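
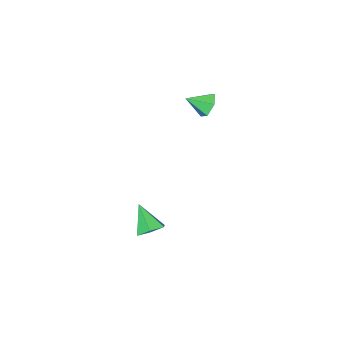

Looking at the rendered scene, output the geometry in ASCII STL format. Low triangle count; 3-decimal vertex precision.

solid 
facet normal -0.681 0.560 -0.472
outer loop
vertex -3.584 1.493 2.473
vertex -3.975 1.554 3.11
vertex -3.446 2.059 2.945
endloop
endfacet
facet normal 0.948 0.032 -0.316
outer loop
vertex -3.584 1.493 2.473
vertex -3.446 2.059 2.945
vertex -3.165 0.886 3.67
endloop
endfacet
facet normal -0.682 0.560 -0.470
outer loop
vertex -3.446 2.059 2.945
vertex -3.975 1.554 3.11
vertex -3.837 2.119 3.583
endloop
endfacet
facet normal 0.778 0.455 0.434
outer loop
vertex -3.446 2.059 2.945
vertex -3.837 2.119 3.583
vertex -3.165 0.886 3.67
endloop
endfacet
facet normal -0.681 0.561 -0.471
outer loop
vertex -3.837 2.119 3.583
vertex -3.975 1.554 3.11
vertex -4.366 1.614 3.747
endloop
endfacet
facet normal 0.156 0.154 0.976
outer loop
vertex -3.837 2.119 3.583
vertex -4.366 1.614 3.747
vertex -3.165 0.886 3.67
endloop
endfacet
facet normal -0.681 0.561 -0.471
outer loop
vertex -4.366 1.614 3.747
vertex -3.975 1.554 3.11
vertex -4.505 1.048 3.274
endloop
endfacet
facet normal -0.296 -0.569 0.768
outer loop
vertex -4.366 1.614 3.747
vertex -4.505 1.048 3.274
vertex -3.165 0.886 3.67
endloop
endfacet
facet normal -0.681 0.561 -0.471
outer loop
vertex -4.505 1.048 3.274
vertex -3.975 1.554 3.11
vertex -4.114 0.988 2.637
endloop
endfacet
facet normal -0.125 -0.992 0.017
outer loop
vertex -4.505 1.048 3.274
vertex -4.114 0.988 2.637
vertex -3.165 0.886 3.67
endloop
endfacet
facet normal -0.680 0.561 -0.471
outer loop
vertex -4.114 0.988 2.637
vertex -3.975 1.554 3.11
vertex -3.584 1.493 2.473
endloop
endfacet
facet normal 0.497 -0.692 -0.525
outer loop
vertex -4.114 0.988 2.637
vertex -3.584 1.493 2.473
vertex -3.165 0.886 3.67
endloop
endfacet
facet normal 0.125 0.655 -0.746
outer loop
vertex 0.47 2.276 -3.218
vertex 0.019 1.837 -3.679
vertex -0.3 2.398 -3.24
endloop
endfacet
facet normal 0.041 0.423 0.905
outer loop
vertex 0.47 2.276 -3.218
vertex -0.3 2.398 -3.24
vertex -0.179 0.803 -2.501
endloop
endfacet
facet normal 0.125 0.655 -0.746
outer loop
vertex -0.3 2.398 -3.24
vertex 0.019 1.837 -3.679
vertex -0.751 1.959 -3.701
endloop
endfacet
facet normal -0.791 0.207 0.576
outer loop
vertex -0.3 2.398 -3.24
vertex -0.751 1.959 -3.701
vertex -0.179 0.803 -2.501
endloop
endfacet
facet normal 0.125 0.655 -0.746
outer loop
vertex -0.751 1.959 -3.701
vertex 0.019 1.837 -3.679
vertex -0.432 1.398 -4.14
endloop
endfacet
facet normal -0.880 -0.473 -0.036
outer loop
vertex -0.751 1.959 -3.701
vertex -0.432 1.398 -4.14
vertex -0.179 0.803 -2.501
endloop
endfacet
facet normal 0.125 0.655 -0.746
outer loop
vertex -0.432 1.398 -4.14
vertex 0.019 1.837 -3.679
vertex 0.338 1.276 -4.118
endloop
endfacet
facet normal -0.139 -0.938 -0.319
outer loop
vertex -0.432 1.398 -4.14
vertex 0.338 1.276 -4.118
vertex -0.179 0.803 -2.501
endloop
endfacet
facet normal 0.125 0.655 -0.746
outer loop
vertex 0.338 1.276 -4.118
vertex 0.019 1.837 -3.679
vertex 0.789 1.715 -3.657
endloop
endfacet
facet normal 0.692 -0.722 0.010
outer loop
vertex 0.338 1.276 -4.118
vertex 0.789 1.715 -3.657
vertex -0.179 0.803 -2.501
endloop
endfacet
facet normal 0.125 0.655 -0.746
outer loop
vertex 0.789 1.715 -3.657
vertex 0.019 1.837 -3.679
vertex 0.47 2.276 -3.218
endloop
endfacet
facet normal 0.782 -0.042 0.622
outer loop
vertex 0.789 1.715 -3.657
vertex 0.47 2.276 -3.218
vertex -0.179 0.803 -2.501
endloop
endfacet

endsolid


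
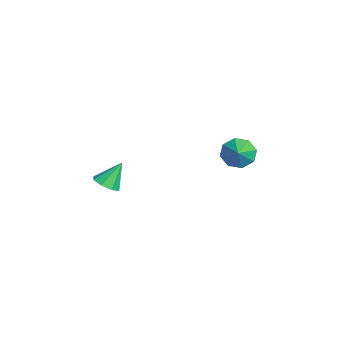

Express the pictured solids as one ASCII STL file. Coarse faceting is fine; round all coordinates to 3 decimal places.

solid 
facet normal 0.195 -0.539 -0.820
outer loop
vertex -0.603 -4.395 0.955
vertex -1.278 -4.067 0.579
vertex -0.467 -3.856 0.633
endloop
endfacet
facet normal 0.785 0.159 0.598
outer loop
vertex -0.603 -4.395 0.955
vertex -0.467 -3.856 0.633
vertex -1.602 -3.173 1.941
endloop
endfacet
facet normal 0.194 -0.537 -0.821
outer loop
vertex -0.467 -3.856 0.633
vertex -1.278 -4.067 0.579
vertex -0.807 -3.439 0.28
endloop
endfacet
facet normal 0.667 0.717 0.204
outer loop
vertex -0.467 -3.856 0.633
vertex -0.807 -3.439 0.28
vertex -1.602 -3.173 1.941
endloop
endfacet
facet normal 0.196 -0.537 -0.820
outer loop
vertex -0.807 -3.439 0.28
vertex -1.278 -4.067 0.579
vertex -1.422 -3.391 0.102
endloop
endfacet
facet normal 0.108 0.988 -0.107
outer loop
vertex -0.807 -3.439 0.28
vertex -1.422 -3.391 0.102
vertex -1.602 -3.173 1.941
endloop
endfacet
facet normal 0.195 -0.537 -0.820
outer loop
vertex -1.422 -3.391 0.102
vertex -1.278 -4.067 0.579
vertex -1.954 -3.738 0.203
endloop
endfacet
facet normal -0.560 0.815 -0.151
outer loop
vertex -1.422 -3.391 0.102
vertex -1.954 -3.738 0.203
vertex -1.602 -3.173 1.941
endloop
endfacet
facet normal 0.194 -0.538 -0.820
outer loop
vertex -1.954 -3.738 0.203
vertex -1.278 -4.067 0.579
vertex -2.09 -4.278 0.525
endloop
endfacet
facet normal -0.950 0.297 0.096
outer loop
vertex -1.954 -3.738 0.203
vertex -2.09 -4.278 0.525
vertex -1.602 -3.173 1.941
endloop
endfacet
facet normal 0.194 -0.539 -0.820
outer loop
vertex -2.09 -4.278 0.525
vertex -1.278 -4.067 0.579
vertex -1.75 -4.694 0.879
endloop
endfacet
facet normal -0.831 -0.262 0.491
outer loop
vertex -2.09 -4.278 0.525
vertex -1.75 -4.694 0.879
vertex -1.602 -3.173 1.941
endloop
endfacet
facet normal 0.195 -0.539 -0.819
outer loop
vertex -1.75 -4.694 0.879
vertex -1.278 -4.067 0.579
vertex -1.135 -4.742 1.057
endloop
endfacet
facet normal -0.273 -0.533 0.801
outer loop
vertex -1.75 -4.694 0.879
vertex -1.135 -4.742 1.057
vertex -1.602 -3.173 1.941
endloop
endfacet
facet normal 0.195 -0.539 -0.819
outer loop
vertex -1.135 -4.742 1.057
vertex -1.278 -4.067 0.579
vertex -0.603 -4.395 0.955
endloop
endfacet
facet normal 0.396 -0.358 0.845
outer loop
vertex -1.135 -4.742 1.057
vertex -0.603 -4.395 0.955
vertex -1.602 -3.173 1.941
endloop
endfacet
facet normal -0.816 0.160 -0.555
outer loop
vertex -1.774 3.284 0.79
vertex -2.353 3.176 1.611
vertex -1.893 3.954 1.159
endloop
endfacet
facet normal 0.924 0.296 -0.240
outer loop
vertex -1.774 3.284 0.79
vertex -1.893 3.954 1.159
vertex -1.267 2.964 2.349
endloop
endfacet
facet normal -0.816 0.160 -0.555
outer loop
vertex -1.893 3.954 1.159
vertex -2.353 3.176 1.611
vertex -2.282 4.167 1.792
endloop
endfacet
facet normal 0.701 0.684 0.201
outer loop
vertex -1.893 3.954 1.159
vertex -2.282 4.167 1.792
vertex -1.267 2.964 2.349
endloop
endfacet
facet normal -0.816 0.160 -0.555
outer loop
vertex -2.282 4.167 1.792
vertex -2.353 3.176 1.611
vertex -2.712 3.8 2.319
endloop
endfacet
facet normal 0.342 0.617 0.709
outer loop
vertex -2.282 4.167 1.792
vertex -2.712 3.8 2.319
vertex -1.267 2.964 2.349
endloop
endfacet
facet normal -0.816 0.160 -0.555
outer loop
vertex -2.712 3.8 2.319
vertex -2.353 3.176 1.611
vertex -2.932 3.068 2.431
endloop
endfacet
facet normal 0.057 0.134 0.989
outer loop
vertex -2.712 3.8 2.319
vertex -2.932 3.068 2.431
vertex -1.267 2.964 2.349
endloop
endfacet
facet normal -0.816 0.159 -0.555
outer loop
vertex -2.932 3.068 2.431
vertex -2.353 3.176 1.611
vertex -2.812 2.399 2.063
endloop
endfacet
facet normal 0.013 -0.480 0.877
outer loop
vertex -2.932 3.068 2.431
vertex -2.812 2.399 2.063
vertex -1.267 2.964 2.349
endloop
endfacet
facet normal -0.817 0.160 -0.555
outer loop
vertex -2.812 2.399 2.063
vertex -2.353 3.176 1.611
vertex -2.424 2.185 1.43
endloop
endfacet
facet normal 0.236 -0.867 0.438
outer loop
vertex -2.812 2.399 2.063
vertex -2.424 2.185 1.43
vertex -1.267 2.964 2.349
endloop
endfacet
facet normal -0.816 0.160 -0.556
outer loop
vertex -2.424 2.185 1.43
vertex -2.353 3.176 1.611
vertex -1.993 2.552 0.903
endloop
endfacet
facet normal 0.595 -0.800 -0.071
outer loop
vertex -2.424 2.185 1.43
vertex -1.993 2.552 0.903
vertex -1.267 2.964 2.349
endloop
endfacet
facet normal -0.817 0.159 -0.555
outer loop
vertex -1.993 2.552 0.903
vertex -2.353 3.176 1.611
vertex -1.774 3.284 0.79
endloop
endfacet
facet normal 0.881 -0.318 -0.352
outer loop
vertex -1.993 2.552 0.903
vertex -1.774 3.284 0.79
vertex -1.267 2.964 2.349
endloop
endfacet

endsolid


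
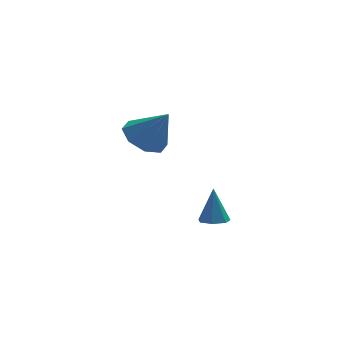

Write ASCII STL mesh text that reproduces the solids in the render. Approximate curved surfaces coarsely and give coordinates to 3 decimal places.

solid 
facet normal -0.046 -0.286 -0.957
outer loop
vertex 2.893 -2.901 -4.02
vertex 2.411 -3.367 -3.858
vertex 2.326 -2.71 -4.05
endloop
endfacet
facet normal 0.316 0.947 0.056
outer loop
vertex 2.893 -2.901 -4.02
vertex 2.326 -2.71 -4.05
vertex 2.489 -2.873 -2.202
endloop
endfacet
facet normal -0.044 -0.286 -0.957
outer loop
vertex 2.326 -2.71 -4.05
vertex 2.411 -3.367 -3.858
vertex 1.823 -3.014 -3.936
endloop
endfacet
facet normal -0.494 0.861 0.120
outer loop
vertex 2.326 -2.71 -4.05
vertex 1.823 -3.014 -3.936
vertex 2.489 -2.873 -2.202
endloop
endfacet
facet normal -0.045 -0.286 -0.957
outer loop
vertex 1.823 -3.014 -3.936
vertex 2.411 -3.367 -3.858
vertex 1.763 -3.584 -3.763
endloop
endfacet
facet normal -0.920 0.199 0.337
outer loop
vertex 1.823 -3.014 -3.936
vertex 1.763 -3.584 -3.763
vertex 2.489 -2.873 -2.202
endloop
endfacet
facet normal -0.044 -0.287 -0.957
outer loop
vertex 1.763 -3.584 -3.763
vertex 2.411 -3.367 -3.858
vertex 2.191 -3.991 -3.661
endloop
endfacet
facet normal -0.643 -0.539 0.544
outer loop
vertex 1.763 -3.584 -3.763
vertex 2.191 -3.991 -3.661
vertex 2.489 -2.873 -2.202
endloop
endfacet
facet normal -0.045 -0.286 -0.957
outer loop
vertex 2.191 -3.991 -3.661
vertex 2.411 -3.367 -3.858
vertex 2.784 -3.928 -3.708
endloop
endfacet
facet normal 0.131 -0.800 0.586
outer loop
vertex 2.191 -3.991 -3.661
vertex 2.784 -3.928 -3.708
vertex 2.489 -2.873 -2.202
endloop
endfacet
facet normal -0.046 -0.286 -0.957
outer loop
vertex 2.784 -3.928 -3.708
vertex 2.411 -3.367 -3.858
vertex 3.097 -3.443 -3.868
endloop
endfacet
facet normal 0.817 -0.385 0.430
outer loop
vertex 2.784 -3.928 -3.708
vertex 3.097 -3.443 -3.868
vertex 2.489 -2.873 -2.202
endloop
endfacet
facet normal -0.046 -0.286 -0.957
outer loop
vertex 3.097 -3.443 -3.868
vertex 2.411 -3.367 -3.858
vertex 2.893 -2.901 -4.02
endloop
endfacet
facet normal 0.899 0.393 0.194
outer loop
vertex 3.097 -3.443 -3.868
vertex 2.893 -2.901 -4.02
vertex 2.489 -2.873 -2.202
endloop
endfacet
facet normal -0.473 0.315 -0.823
outer loop
vertex 0.468 -3.113 0.811
vertex -0.471 -3.077 1.365
vertex 0.337 -2.371 1.17
endloop
endfacet
facet normal 0.988 0.143 0.065
outer loop
vertex 0.468 -3.113 0.811
vertex 0.337 -2.371 1.17
vertex 0.411 -3.663 2.895
endloop
endfacet
facet normal -0.473 0.315 -0.823
outer loop
vertex 0.337 -2.371 1.17
vertex -0.471 -3.077 1.365
vertex -0.267 -2.043 1.643
endloop
endfacet
facet normal 0.667 0.610 0.428
outer loop
vertex 0.337 -2.371 1.17
vertex -0.267 -2.043 1.643
vertex 0.411 -3.663 2.895
endloop
endfacet
facet normal -0.474 0.315 -0.823
outer loop
vertex -0.267 -2.043 1.643
vertex -0.471 -3.077 1.365
vertex -0.99 -2.321 1.953
endloop
endfacet
facet normal 0.087 0.632 0.770
outer loop
vertex -0.267 -2.043 1.643
vertex -0.99 -2.321 1.953
vertex 0.411 -3.663 2.895
endloop
endfacet
facet normal -0.474 0.314 -0.822
outer loop
vertex -0.99 -2.321 1.953
vertex -0.471 -3.077 1.365
vertex -1.409 -3.042 1.919
endloop
endfacet
facet normal -0.410 0.197 0.890
outer loop
vertex -0.99 -2.321 1.953
vertex -1.409 -3.042 1.919
vertex 0.411 -3.663 2.895
endloop
endfacet
facet normal -0.474 0.315 -0.822
outer loop
vertex -1.409 -3.042 1.919
vertex -0.471 -3.077 1.365
vertex -1.278 -3.783 1.56
endloop
endfacet
facet normal -0.536 -0.443 0.718
outer loop
vertex -1.409 -3.042 1.919
vertex -1.278 -3.783 1.56
vertex 0.411 -3.663 2.895
endloop
endfacet
facet normal -0.474 0.314 -0.823
outer loop
vertex -1.278 -3.783 1.56
vertex -0.471 -3.077 1.365
vertex -0.674 -4.111 1.087
endloop
endfacet
facet normal -0.216 -0.910 0.355
outer loop
vertex -1.278 -3.783 1.56
vertex -0.674 -4.111 1.087
vertex 0.411 -3.663 2.895
endloop
endfacet
facet normal -0.473 0.314 -0.823
outer loop
vertex -0.674 -4.111 1.087
vertex -0.471 -3.077 1.365
vertex 0.049 -3.834 0.777
endloop
endfacet
facet normal 0.363 -0.932 0.013
outer loop
vertex -0.674 -4.111 1.087
vertex 0.049 -3.834 0.777
vertex 0.411 -3.663 2.895
endloop
endfacet
facet normal -0.473 0.314 -0.823
outer loop
vertex 0.049 -3.834 0.777
vertex -0.471 -3.077 1.365
vertex 0.468 -3.113 0.811
endloop
endfacet
facet normal 0.862 -0.496 -0.107
outer loop
vertex 0.049 -3.834 0.777
vertex 0.468 -3.113 0.811
vertex 0.411 -3.663 2.895
endloop
endfacet

endsolid


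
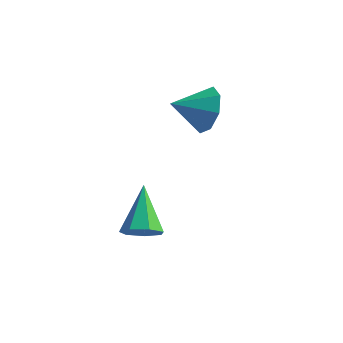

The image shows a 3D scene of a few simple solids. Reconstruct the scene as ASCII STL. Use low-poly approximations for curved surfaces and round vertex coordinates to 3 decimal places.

solid 
facet normal 0.391 -0.620 -0.680
outer loop
vertex 1.185 -0.638 -1.877
vertex 0.599 -0.85 -2.021
vertex 0.921 -0.362 -2.281
endloop
endfacet
facet normal 0.618 0.776 0.126
outer loop
vertex 1.185 -0.638 -1.877
vertex 0.921 -0.362 -2.281
vertex -0.059 0.19 -0.879
endloop
endfacet
facet normal 0.392 -0.621 -0.679
outer loop
vertex 0.921 -0.362 -2.281
vertex 0.599 -0.85 -2.021
vertex 0.415 -0.454 -2.489
endloop
endfacet
facet normal -0.014 0.927 -0.375
outer loop
vertex 0.921 -0.362 -2.281
vertex 0.415 -0.454 -2.489
vertex -0.059 0.19 -0.879
endloop
endfacet
facet normal 0.392 -0.621 -0.679
outer loop
vertex 0.415 -0.454 -2.489
vertex 0.599 -0.85 -2.021
vertex 0.047 -0.844 -2.345
endloop
endfacet
facet normal -0.731 0.532 -0.428
outer loop
vertex 0.415 -0.454 -2.489
vertex 0.047 -0.844 -2.345
vertex -0.059 0.19 -0.879
endloop
endfacet
facet normal 0.392 -0.620 -0.680
outer loop
vertex 0.047 -0.844 -2.345
vertex 0.599 -0.85 -2.021
vertex 0.095 -1.239 -1.957
endloop
endfacet
facet normal -0.994 -0.113 0.008
outer loop
vertex 0.047 -0.844 -2.345
vertex 0.095 -1.239 -1.957
vertex -0.059 0.19 -0.879
endloop
endfacet
facet normal 0.392 -0.619 -0.681
outer loop
vertex 0.095 -1.239 -1.957
vertex 0.599 -0.85 -2.021
vertex 0.523 -1.341 -1.618
endloop
endfacet
facet normal -0.603 -0.521 0.604
outer loop
vertex 0.095 -1.239 -1.957
vertex 0.523 -1.341 -1.618
vertex -0.059 0.19 -0.879
endloop
endfacet
facet normal 0.390 -0.619 -0.681
outer loop
vertex 0.523 -1.341 -1.618
vertex 0.599 -0.85 -2.021
vertex 1.008 -1.074 -1.583
endloop
endfacet
facet normal 0.146 -0.385 0.912
outer loop
vertex 0.523 -1.341 -1.618
vertex 1.008 -1.074 -1.583
vertex -0.059 0.19 -0.879
endloop
endfacet
facet normal 0.391 -0.618 -0.682
outer loop
vertex 1.008 -1.074 -1.583
vertex 0.599 -0.85 -2.021
vertex 1.185 -0.638 -1.877
endloop
endfacet
facet normal 0.689 0.192 0.699
outer loop
vertex 1.008 -1.074 -1.583
vertex 1.185 -0.638 -1.877
vertex -0.059 0.19 -0.879
endloop
endfacet
facet normal 0.595 0.708 -0.380
outer loop
vertex 1.192 2.202 2.239
vertex 0.758 2.174 1.508
vertex 0.691 2.618 2.23
endloop
endfacet
facet normal -0.139 -0.146 0.980
outer loop
vertex 1.192 2.202 2.239
vertex 0.691 2.618 2.23
vertex 0.062 1.346 1.952
endloop
endfacet
facet normal 0.596 0.707 -0.380
outer loop
vertex 0.691 2.618 2.23
vertex 0.758 2.174 1.508
vertex 0.231 2.774 1.798
endloop
endfacet
facet normal -0.647 0.157 0.746
outer loop
vertex 0.691 2.618 2.23
vertex 0.231 2.774 1.798
vertex 0.062 1.346 1.952
endloop
endfacet
facet normal 0.596 0.707 -0.380
outer loop
vertex 0.231 2.774 1.798
vertex 0.758 2.174 1.508
vertex 0.079 2.579 1.197
endloop
endfacet
facet normal -0.970 0.136 0.201
outer loop
vertex 0.231 2.774 1.798
vertex 0.079 2.579 1.197
vertex 0.062 1.346 1.952
endloop
endfacet
facet normal 0.596 0.708 -0.379
outer loop
vertex 0.079 2.579 1.197
vertex 0.758 2.174 1.508
vertex 0.325 2.147 0.777
endloop
endfacet
facet normal -0.920 -0.195 -0.339
outer loop
vertex 0.079 2.579 1.197
vertex 0.325 2.147 0.777
vertex 0.062 1.346 1.952
endloop
endfacet
facet normal 0.596 0.708 -0.379
outer loop
vertex 0.325 2.147 0.777
vertex 0.758 2.174 1.508
vertex 0.825 1.731 0.786
endloop
endfacet
facet normal -0.525 -0.644 -0.556
outer loop
vertex 0.325 2.147 0.777
vertex 0.825 1.731 0.786
vertex 0.062 1.346 1.952
endloop
endfacet
facet normal 0.595 0.708 -0.379
outer loop
vertex 0.825 1.731 0.786
vertex 0.758 2.174 1.508
vertex 1.286 1.575 1.218
endloop
endfacet
facet normal -0.017 -0.946 -0.324
outer loop
vertex 0.825 1.731 0.786
vertex 1.286 1.575 1.218
vertex 0.062 1.346 1.952
endloop
endfacet
facet normal 0.596 0.708 -0.379
outer loop
vertex 1.286 1.575 1.218
vertex 0.758 2.174 1.508
vertex 1.438 1.769 1.82
endloop
endfacet
facet normal 0.306 -0.926 0.221
outer loop
vertex 1.286 1.575 1.218
vertex 1.438 1.769 1.82
vertex 0.062 1.346 1.952
endloop
endfacet
facet normal 0.596 0.707 -0.381
outer loop
vertex 1.438 1.769 1.82
vertex 0.758 2.174 1.508
vertex 1.192 2.202 2.239
endloop
endfacet
facet normal 0.256 -0.593 0.763
outer loop
vertex 1.438 1.769 1.82
vertex 1.192 2.202 2.239
vertex 0.062 1.346 1.952
endloop
endfacet

endsolid


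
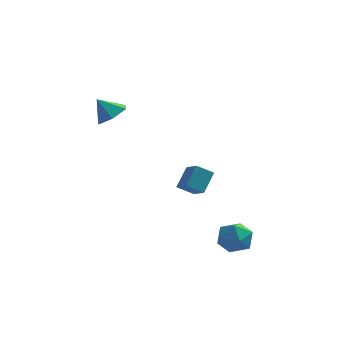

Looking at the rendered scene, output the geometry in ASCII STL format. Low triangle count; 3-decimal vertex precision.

solid 
facet normal -0.498 0.720 -0.483
outer loop
vertex 0.611 3.979 -2.351
vertex 1.424 4.19 -2.875
vertex 0.238 3.094 -3.286
endloop
endfacet
facet normal -0.821 -0.213 0.529
outer loop
vertex 0.836 2.23 -2.705
vertex 0.611 3.979 -2.351
vertex 0.238 3.094 -3.286
endloop
endfacet
facet normal -0.497 0.720 -0.485
outer loop
vertex 0.238 3.094 -3.286
vertex 1.424 4.19 -2.875
vertex 1.052 3.304 -3.809
endloop
endfacet
facet normal -0.277 -0.661 -0.697
outer loop
vertex 1.052 3.304 -3.809
vertex 0.836 2.23 -2.705
vertex 0.238 3.094 -3.286
endloop
endfacet
facet normal 0.278 0.661 0.697
outer loop
vertex 0.611 3.979 -2.351
vertex 2.022 3.326 -2.294
vertex 1.424 4.19 -2.875
endloop
endfacet
facet normal -0.822 -0.213 0.529
outer loop
vertex 1.208 3.116 -1.771
vertex 0.611 3.979 -2.351
vertex 0.836 2.23 -2.705
endloop
endfacet
facet normal 0.278 0.661 0.697
outer loop
vertex 1.208 3.116 -1.771
vertex 2.022 3.326 -2.294
vertex 0.611 3.979 -2.351
endloop
endfacet
facet normal 0.821 0.213 -0.529
outer loop
vertex 1.424 4.19 -2.875
vertex 2.022 3.326 -2.294
vertex 1.052 3.304 -3.809
endloop
endfacet
facet normal -0.278 -0.661 -0.697
outer loop
vertex 1.649 2.441 -3.229
vertex 0.836 2.23 -2.705
vertex 1.052 3.304 -3.809
endloop
endfacet
facet normal 0.821 0.213 -0.529
outer loop
vertex 1.052 3.304 -3.809
vertex 2.022 3.326 -2.294
vertex 1.649 2.441 -3.229
endloop
endfacet
facet normal 0.499 -0.719 0.484
outer loop
vertex 1.649 2.441 -3.229
vertex 1.208 3.116 -1.771
vertex 0.836 2.23 -2.705
endloop
endfacet
facet normal 0.497 -0.721 0.484
outer loop
vertex 2.022 3.326 -2.294
vertex 1.208 3.116 -1.771
vertex 1.649 2.441 -3.229
endloop
endfacet
facet normal 0.597 -0.027 -0.802
outer loop
vertex -1.861 1.2 2.745
vertex -2.565 1.423 2.213
vertex -2.045 2.075 2.578
endloop
endfacet
facet normal 0.318 0.242 0.917
outer loop
vertex -1.861 1.2 2.745
vertex -2.045 2.075 2.578
vertex -3.275 1.457 3.167
endloop
endfacet
facet normal 0.598 -0.028 -0.801
outer loop
vertex -2.045 2.075 2.578
vertex -2.565 1.423 2.213
vertex -2.748 2.299 2.046
endloop
endfacet
facet normal -0.152 0.823 0.547
outer loop
vertex -2.045 2.075 2.578
vertex -2.748 2.299 2.046
vertex -3.275 1.457 3.167
endloop
endfacet
facet normal 0.597 -0.028 -0.802
outer loop
vertex -2.748 2.299 2.046
vertex -2.565 1.423 2.213
vertex -3.269 1.647 1.681
endloop
endfacet
facet normal -0.799 0.597 0.073
outer loop
vertex -2.748 2.299 2.046
vertex -3.269 1.647 1.681
vertex -3.275 1.457 3.167
endloop
endfacet
facet normal 0.597 -0.027 -0.802
outer loop
vertex -3.269 1.647 1.681
vertex -2.565 1.423 2.213
vertex -3.085 0.772 1.848
endloop
endfacet
facet normal -0.977 -0.211 -0.031
outer loop
vertex -3.269 1.647 1.681
vertex -3.085 0.772 1.848
vertex -3.275 1.457 3.167
endloop
endfacet
facet normal 0.597 -0.027 -0.802
outer loop
vertex -3.085 0.772 1.848
vertex -2.565 1.423 2.213
vertex -2.381 0.548 2.38
endloop
endfacet
facet normal -0.508 -0.792 0.338
outer loop
vertex -3.085 0.772 1.848
vertex -2.381 0.548 2.38
vertex -3.275 1.457 3.167
endloop
endfacet
facet normal 0.597 -0.027 -0.802
outer loop
vertex -2.381 0.548 2.38
vertex -2.565 1.423 2.213
vertex -1.861 1.2 2.745
endloop
endfacet
facet normal 0.140 -0.566 0.812
outer loop
vertex -2.381 0.548 2.38
vertex -1.861 1.2 2.745
vertex -3.275 1.457 3.167
endloop
endfacet
facet normal -0.630 -0.200 0.751
outer loop
vertex 2.986 -2.327 -2.819
vertex 3.072 -3.253 -2.993
vertex 3.661 -2.829 -2.386
endloop
endfacet
facet normal -0.265 0.401 0.877
outer loop
vertex 2.986 -2.327 -2.819
vertex 3.661 -2.829 -2.386
vertex 3.855 -1.965 -2.722
endloop
endfacet
facet normal -0.394 0.854 0.341
outer loop
vertex 2.986 -2.327 -2.819
vertex 3.855 -1.965 -2.722
vertex 3.386 -1.856 -3.536
endloop
endfacet
facet normal -0.838 0.534 -0.117
outer loop
vertex 2.986 -2.327 -2.819
vertex 3.386 -1.856 -3.536
vertex 2.902 -2.652 -3.704
endloop
endfacet
facet normal -0.984 -0.117 0.136
outer loop
vertex 2.986 -2.327 -2.819
vertex 2.902 -2.652 -3.704
vertex 3.072 -3.253 -2.993
endloop
endfacet
facet normal 0.431 0.241 0.869
outer loop
vertex 3.855 -1.965 -2.722
vertex 3.661 -2.829 -2.386
vertex 4.478 -2.668 -2.836
endloop
endfacet
facet normal -0.159 -0.730 0.664
outer loop
vertex 3.661 -2.829 -2.386
vertex 3.072 -3.253 -2.993
vertex 3.994 -3.464 -3.004
endloop
endfacet
facet normal -0.733 -0.596 -0.329
outer loop
vertex 3.072 -3.253 -2.993
vertex 2.902 -2.652 -3.704
vertex 3.525 -3.355 -3.818
endloop
endfacet
facet normal -0.496 0.458 -0.738
outer loop
vertex 2.902 -2.652 -3.704
vertex 3.386 -1.856 -3.536
vertex 3.719 -2.491 -4.154
endloop
endfacet
facet normal 0.223 0.975 0.002
outer loop
vertex 3.386 -1.856 -3.536
vertex 3.855 -1.965 -2.722
vertex 4.308 -2.067 -3.547
endloop
endfacet
facet normal 0.838 -0.534 0.117
outer loop
vertex 4.394 -2.993 -3.721
vertex 4.478 -2.668 -2.836
vertex 3.994 -3.464 -3.004
endloop
endfacet
facet normal 0.394 -0.854 -0.341
outer loop
vertex 4.394 -2.993 -3.721
vertex 3.994 -3.464 -3.004
vertex 3.525 -3.355 -3.818
endloop
endfacet
facet normal 0.265 -0.401 -0.877
outer loop
vertex 4.394 -2.993 -3.721
vertex 3.525 -3.355 -3.818
vertex 3.719 -2.491 -4.154
endloop
endfacet
facet normal 0.630 0.200 -0.751
outer loop
vertex 4.394 -2.993 -3.721
vertex 3.719 -2.491 -4.154
vertex 4.308 -2.067 -3.547
endloop
endfacet
facet normal 0.984 0.117 -0.136
outer loop
vertex 4.394 -2.993 -3.721
vertex 4.308 -2.067 -3.547
vertex 4.478 -2.668 -2.836
endloop
endfacet
facet normal 0.496 -0.458 0.738
outer loop
vertex 3.994 -3.464 -3.004
vertex 4.478 -2.668 -2.836
vertex 3.661 -2.829 -2.386
endloop
endfacet
facet normal -0.223 -0.975 -0.002
outer loop
vertex 3.525 -3.355 -3.818
vertex 3.994 -3.464 -3.004
vertex 3.072 -3.253 -2.993
endloop
endfacet
facet normal -0.431 -0.241 -0.869
outer loop
vertex 3.719 -2.491 -4.154
vertex 3.525 -3.355 -3.818
vertex 2.902 -2.652 -3.704
endloop
endfacet
facet normal 0.159 0.730 -0.664
outer loop
vertex 4.308 -2.067 -3.547
vertex 3.719 -2.491 -4.154
vertex 3.386 -1.856 -3.536
endloop
endfacet
facet normal 0.733 0.596 0.329
outer loop
vertex 4.478 -2.668 -2.836
vertex 4.308 -2.067 -3.547
vertex 3.855 -1.965 -2.722
endloop
endfacet

endsolid


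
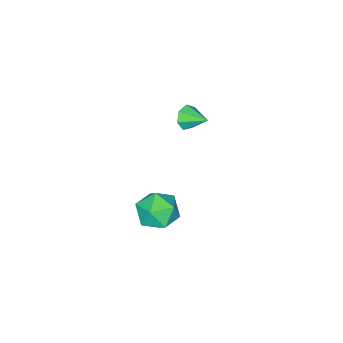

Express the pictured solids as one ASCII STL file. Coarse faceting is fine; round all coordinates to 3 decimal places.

solid 
facet normal -0.689 0.675 0.263
outer loop
vertex 0.685 2.282 -2.862
vertex 0.339 1.688 -2.243
vertex 1.009 2.276 -1.996
endloop
endfacet
facet normal -0.091 0.995 0.041
outer loop
vertex 0.685 2.282 -2.862
vertex 1.009 2.276 -1.996
vertex 1.594 2.359 -2.708
endloop
endfacet
facet normal 0.040 0.778 -0.626
outer loop
vertex 0.685 2.282 -2.862
vertex 1.594 2.359 -2.708
vertex 1.286 1.822 -3.395
endloop
endfacet
facet normal -0.476 0.325 -0.817
outer loop
vertex 0.685 2.282 -2.862
vertex 1.286 1.822 -3.395
vertex 0.51 1.407 -3.108
endloop
endfacet
facet normal -0.927 0.261 -0.268
outer loop
vertex 0.685 2.282 -2.862
vertex 0.51 1.407 -3.108
vertex 0.339 1.688 -2.243
endloop
endfacet
facet normal 0.444 0.772 0.455
outer loop
vertex 1.594 2.359 -2.708
vertex 1.009 2.276 -1.996
vertex 1.81 1.813 -1.992
endloop
endfacet
facet normal -0.523 0.255 0.813
outer loop
vertex 1.009 2.276 -1.996
vertex 0.339 1.688 -2.243
vertex 1.034 1.398 -1.705
endloop
endfacet
facet normal -0.908 -0.417 -0.044
outer loop
vertex 0.339 1.688 -2.243
vertex 0.51 1.407 -3.108
vertex 0.726 0.861 -2.392
endloop
endfacet
facet normal -0.177 -0.314 -0.933
outer loop
vertex 0.51 1.407 -3.108
vertex 1.286 1.822 -3.395
vertex 1.311 0.944 -3.104
endloop
endfacet
facet normal 0.659 0.421 -0.624
outer loop
vertex 1.286 1.822 -3.395
vertex 1.594 2.359 -2.708
vertex 1.981 1.532 -2.857
endloop
endfacet
facet normal 0.476 -0.325 0.817
outer loop
vertex 1.635 0.938 -2.238
vertex 1.81 1.813 -1.992
vertex 1.034 1.398 -1.705
endloop
endfacet
facet normal -0.040 -0.778 0.626
outer loop
vertex 1.635 0.938 -2.238
vertex 1.034 1.398 -1.705
vertex 0.726 0.861 -2.392
endloop
endfacet
facet normal 0.091 -0.995 -0.041
outer loop
vertex 1.635 0.938 -2.238
vertex 0.726 0.861 -2.392
vertex 1.311 0.944 -3.104
endloop
endfacet
facet normal 0.689 -0.675 -0.263
outer loop
vertex 1.635 0.938 -2.238
vertex 1.311 0.944 -3.104
vertex 1.981 1.532 -2.857
endloop
endfacet
facet normal 0.927 -0.261 0.268
outer loop
vertex 1.635 0.938 -2.238
vertex 1.981 1.532 -2.857
vertex 1.81 1.813 -1.992
endloop
endfacet
facet normal 0.177 0.314 0.933
outer loop
vertex 1.034 1.398 -1.705
vertex 1.81 1.813 -1.992
vertex 1.009 2.276 -1.996
endloop
endfacet
facet normal -0.659 -0.421 0.624
outer loop
vertex 0.726 0.861 -2.392
vertex 1.034 1.398 -1.705
vertex 0.339 1.688 -2.243
endloop
endfacet
facet normal -0.444 -0.772 -0.455
outer loop
vertex 1.311 0.944 -3.104
vertex 0.726 0.861 -2.392
vertex 0.51 1.407 -3.108
endloop
endfacet
facet normal 0.523 -0.255 -0.813
outer loop
vertex 1.981 1.532 -2.857
vertex 1.311 0.944 -3.104
vertex 1.286 1.822 -3.395
endloop
endfacet
facet normal 0.908 0.417 0.044
outer loop
vertex 1.81 1.813 -1.992
vertex 1.981 1.532 -2.857
vertex 1.594 2.359 -2.708
endloop
endfacet
facet normal 0.057 -0.922 -0.384
outer loop
vertex -3.5 -1.409 -2.028
vertex -3.789 -1.222 -2.52
vertex -3.198 -1.23 -2.413
endloop
endfacet
facet normal 0.703 0.248 0.667
outer loop
vertex -3.5 -1.409 -2.028
vertex -3.198 -1.23 -2.413
vertex -3.851 -0.218 -2.1
endloop
endfacet
facet normal 0.057 -0.921 -0.384
outer loop
vertex -3.198 -1.23 -2.413
vertex -3.789 -1.222 -2.52
vertex -3.341 -1.045 -2.878
endloop
endfacet
facet normal 0.834 0.550 -0.038
outer loop
vertex -3.198 -1.23 -2.413
vertex -3.341 -1.045 -2.878
vertex -3.851 -0.218 -2.1
endloop
endfacet
facet normal 0.057 -0.921 -0.385
outer loop
vertex -3.341 -1.045 -2.878
vertex -3.789 -1.222 -2.52
vertex -3.821 -0.993 -3.073
endloop
endfacet
facet normal 0.318 0.746 -0.585
outer loop
vertex -3.341 -1.045 -2.878
vertex -3.821 -0.993 -3.073
vertex -3.851 -0.218 -2.1
endloop
endfacet
facet normal 0.058 -0.921 -0.385
outer loop
vertex -3.821 -0.993 -3.073
vertex -3.789 -1.222 -2.52
vertex -4.277 -1.114 -2.852
endloop
endfacet
facet normal -0.456 0.689 -0.563
outer loop
vertex -3.821 -0.993 -3.073
vertex -4.277 -1.114 -2.852
vertex -3.851 -0.218 -2.1
endloop
endfacet
facet normal 0.057 -0.922 -0.384
outer loop
vertex -4.277 -1.114 -2.852
vertex -3.789 -1.222 -2.52
vertex -4.365 -1.316 -2.38
endloop
endfacet
facet normal -0.907 0.422 0.011
outer loop
vertex -4.277 -1.114 -2.852
vertex -4.365 -1.316 -2.38
vertex -3.851 -0.218 -2.1
endloop
endfacet
facet normal 0.057 -0.921 -0.385
outer loop
vertex -4.365 -1.316 -2.38
vertex -3.789 -1.222 -2.52
vertex -4.019 -1.448 -2.013
endloop
endfacet
facet normal -0.693 0.145 0.706
outer loop
vertex -4.365 -1.316 -2.38
vertex -4.019 -1.448 -2.013
vertex -3.851 -0.218 -2.1
endloop
endfacet
facet normal 0.058 -0.921 -0.384
outer loop
vertex -4.019 -1.448 -2.013
vertex -3.789 -1.222 -2.52
vertex -3.5 -1.409 -2.028
endloop
endfacet
facet normal 0.024 0.067 0.997
outer loop
vertex -4.019 -1.448 -2.013
vertex -3.5 -1.409 -2.028
vertex -3.851 -0.218 -2.1
endloop
endfacet

endsolid


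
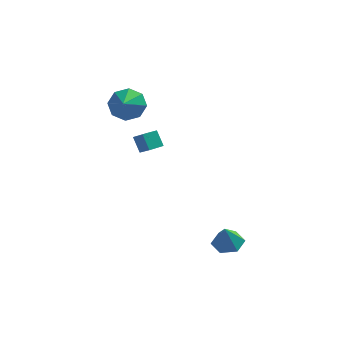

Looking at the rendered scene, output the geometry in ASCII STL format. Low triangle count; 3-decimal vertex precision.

solid 
facet normal 0.114 0.276 -0.954
outer loop
vertex 2.242 -3.824 -4.395
vertex 1.719 -3.118 -4.253
vertex 2.598 -3.053 -4.129
endloop
endfacet
facet normal 0.740 -0.498 0.452
outer loop
vertex 2.242 -3.824 -4.395
vertex 2.598 -3.053 -4.129
vertex 1.561 -3.502 -2.927
endloop
endfacet
facet normal 0.114 0.276 -0.954
outer loop
vertex 2.598 -3.053 -4.129
vertex 1.719 -3.118 -4.253
vertex 2.075 -2.347 -3.987
endloop
endfacet
facet normal 0.645 0.340 0.684
outer loop
vertex 2.598 -3.053 -4.129
vertex 2.075 -2.347 -3.987
vertex 1.561 -3.502 -2.927
endloop
endfacet
facet normal 0.114 0.276 -0.954
outer loop
vertex 2.075 -2.347 -3.987
vertex 1.719 -3.118 -4.253
vertex 1.196 -2.412 -4.111
endloop
endfacet
facet normal -0.150 0.704 0.694
outer loop
vertex 2.075 -2.347 -3.987
vertex 1.196 -2.412 -4.111
vertex 1.561 -3.502 -2.927
endloop
endfacet
facet normal 0.114 0.276 -0.954
outer loop
vertex 1.196 -2.412 -4.111
vertex 1.719 -3.118 -4.253
vertex 0.84 -3.183 -4.377
endloop
endfacet
facet normal -0.850 0.229 0.473
outer loop
vertex 1.196 -2.412 -4.111
vertex 0.84 -3.183 -4.377
vertex 1.561 -3.502 -2.927
endloop
endfacet
facet normal 0.114 0.277 -0.954
outer loop
vertex 0.84 -3.183 -4.377
vertex 1.719 -3.118 -4.253
vertex 1.364 -3.889 -4.519
endloop
endfacet
facet normal -0.755 -0.609 0.242
outer loop
vertex 0.84 -3.183 -4.377
vertex 1.364 -3.889 -4.519
vertex 1.561 -3.502 -2.927
endloop
endfacet
facet normal 0.114 0.277 -0.954
outer loop
vertex 1.364 -3.889 -4.519
vertex 1.719 -3.118 -4.253
vertex 2.242 -3.824 -4.395
endloop
endfacet
facet normal 0.039 -0.972 0.231
outer loop
vertex 1.364 -3.889 -4.519
vertex 2.242 -3.824 -4.395
vertex 1.561 -3.502 -2.927
endloop
endfacet
facet normal -0.377 0.479 0.793
outer loop
vertex -3.045 0.919 0.947
vertex -2.371 1.583 0.867
vertex -3.61 1.424 0.373
endloop
endfacet
facet normal -0.710 -0.699 0.083
outer loop
vertex -3.209 0.917 -0.467
vertex -3.045 0.919 0.947
vertex -3.61 1.424 0.373
endloop
endfacet
facet normal -0.377 0.479 0.792
outer loop
vertex -3.61 1.424 0.373
vertex -2.371 1.583 0.867
vertex -2.935 2.088 0.293
endloop
endfacet
facet normal -0.594 0.531 -0.604
outer loop
vertex -2.935 2.088 0.293
vertex -3.209 0.917 -0.467
vertex -3.61 1.424 0.373
endloop
endfacet
facet normal 0.595 -0.531 0.604
outer loop
vertex -3.045 0.919 0.947
vertex -1.97 1.076 0.027
vertex -2.371 1.583 0.867
endloop
endfacet
facet normal -0.711 -0.699 0.083
outer loop
vertex -2.645 0.412 0.107
vertex -3.045 0.919 0.947
vertex -3.209 0.917 -0.467
endloop
endfacet
facet normal 0.594 -0.531 0.604
outer loop
vertex -2.645 0.412 0.107
vertex -1.97 1.076 0.027
vertex -3.045 0.919 0.947
endloop
endfacet
facet normal 0.710 0.699 -0.083
outer loop
vertex -2.371 1.583 0.867
vertex -1.97 1.076 0.027
vertex -2.935 2.088 0.293
endloop
endfacet
facet normal -0.595 0.531 -0.604
outer loop
vertex -2.535 1.581 -0.547
vertex -3.209 0.917 -0.467
vertex -2.935 2.088 0.293
endloop
endfacet
facet normal 0.710 0.699 -0.084
outer loop
vertex -2.935 2.088 0.293
vertex -1.97 1.076 0.027
vertex -2.535 1.581 -0.547
endloop
endfacet
facet normal 0.378 -0.479 -0.792
outer loop
vertex -2.535 1.581 -0.547
vertex -2.645 0.412 0.107
vertex -3.209 0.917 -0.467
endloop
endfacet
facet normal 0.377 -0.479 -0.793
outer loop
vertex -1.97 1.076 0.027
vertex -2.645 0.412 0.107
vertex -2.535 1.581 -0.547
endloop
endfacet
facet normal 0.053 0.822 -0.567
outer loop
vertex -2.795 0.81 3.266
vertex -3.833 0.876 3.264
vertex -3.074 1.245 3.871
endloop
endfacet
facet normal 0.741 -0.335 0.582
outer loop
vertex -2.795 0.81 3.266
vertex -3.074 1.245 3.871
vertex -3.907 -0.276 4.056
endloop
endfacet
facet normal 0.053 0.822 -0.566
outer loop
vertex -3.074 1.245 3.871
vertex -3.833 0.876 3.264
vertex -3.798 1.464 4.121
endloop
endfacet
facet normal 0.311 -0.055 0.949
outer loop
vertex -3.074 1.245 3.871
vertex -3.798 1.464 4.121
vertex -3.907 -0.276 4.056
endloop
endfacet
facet normal 0.053 0.822 -0.566
outer loop
vertex -3.798 1.464 4.121
vertex -3.833 0.876 3.264
vertex -4.542 1.338 3.868
endloop
endfacet
facet normal -0.320 -0.015 0.947
outer loop
vertex -3.798 1.464 4.121
vertex -4.542 1.338 3.868
vertex -3.907 -0.276 4.056
endloop
endfacet
facet normal 0.053 0.822 -0.567
outer loop
vertex -4.542 1.338 3.868
vertex -3.833 0.876 3.264
vertex -4.871 0.941 3.262
endloop
endfacet
facet normal -0.779 -0.239 0.580
outer loop
vertex -4.542 1.338 3.868
vertex -4.871 0.941 3.262
vertex -3.907 -0.276 4.056
endloop
endfacet
facet normal 0.053 0.823 -0.565
outer loop
vertex -4.871 0.941 3.262
vertex -3.833 0.876 3.264
vertex -4.592 0.507 2.656
endloop
endfacet
facet normal -0.801 -0.596 0.058
outer loop
vertex -4.871 0.941 3.262
vertex -4.592 0.507 2.656
vertex -3.907 -0.276 4.056
endloop
endfacet
facet normal 0.053 0.823 -0.566
outer loop
vertex -4.592 0.507 2.656
vertex -3.833 0.876 3.264
vertex -3.868 0.288 2.406
endloop
endfacet
facet normal -0.371 -0.876 -0.308
outer loop
vertex -4.592 0.507 2.656
vertex -3.868 0.288 2.406
vertex -3.907 -0.276 4.056
endloop
endfacet
facet normal 0.053 0.823 -0.566
outer loop
vertex -3.868 0.288 2.406
vertex -3.833 0.876 3.264
vertex -3.124 0.414 2.659
endloop
endfacet
facet normal 0.259 -0.916 -0.307
outer loop
vertex -3.868 0.288 2.406
vertex -3.124 0.414 2.659
vertex -3.907 -0.276 4.056
endloop
endfacet
facet normal 0.053 0.823 -0.566
outer loop
vertex -3.124 0.414 2.659
vertex -3.833 0.876 3.264
vertex -2.795 0.81 3.266
endloop
endfacet
facet normal 0.719 -0.692 0.061
outer loop
vertex -3.124 0.414 2.659
vertex -2.795 0.81 3.266
vertex -3.907 -0.276 4.056
endloop
endfacet

endsolid


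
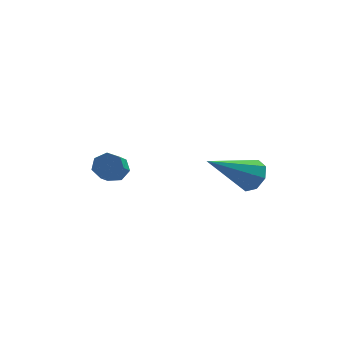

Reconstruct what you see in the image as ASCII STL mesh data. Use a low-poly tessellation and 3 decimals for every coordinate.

solid 
facet normal 0.232 0.773 -0.591
outer loop
vertex -1.813 4.173 1.362
vertex -2.24 4.042 1.023
vertex -2.239 4.382 1.468
endloop
endfacet
facet normal 0.422 0.467 0.777
outer loop
vertex -1.813 4.173 1.362
vertex -2.239 4.382 1.468
vertex -2.054 3.369 1.976
endloop
endfacet
facet normal 0.421 0.467 0.777
outer loop
vertex -2.054 3.369 1.976
vertex -2.239 4.382 1.468
vertex -2.48 3.577 2.082
endloop
endfacet
facet normal -0.231 -0.774 0.590
outer loop
vertex -2.054 3.369 1.976
vertex -2.48 3.577 2.082
vertex -2.48 3.238 1.637
endloop
endfacet
facet normal 0.231 0.773 -0.591
outer loop
vertex -2.239 4.382 1.468
vertex -2.24 4.042 1.023
vertex -2.665 4.335 1.24
endloop
endfacet
facet normal -0.420 0.626 0.656
outer loop
vertex -2.239 4.382 1.468
vertex -2.665 4.335 1.24
vertex -2.48 3.577 2.082
endloop
endfacet
facet normal -0.422 0.626 0.656
outer loop
vertex -2.48 3.577 2.082
vertex -2.665 4.335 1.24
vertex -2.906 3.53 1.853
endloop
endfacet
facet normal -0.232 -0.774 0.590
outer loop
vertex -2.48 3.577 2.082
vertex -2.906 3.53 1.853
vertex -2.48 3.238 1.637
endloop
endfacet
facet normal 0.231 0.773 -0.591
outer loop
vertex -2.665 4.335 1.24
vertex -2.24 4.042 1.023
vertex -2.771 4.067 0.848
endloop
endfacet
facet normal -0.948 0.315 0.041
outer loop
vertex -2.665 4.335 1.24
vertex -2.771 4.067 0.848
vertex -2.906 3.53 1.853
endloop
endfacet
facet normal -0.948 0.316 0.041
outer loop
vertex -2.906 3.53 1.853
vertex -2.771 4.067 0.848
vertex -3.012 3.263 1.461
endloop
endfacet
facet normal -0.231 -0.774 0.590
outer loop
vertex -2.906 3.53 1.853
vertex -3.012 3.263 1.461
vertex -2.48 3.238 1.637
endloop
endfacet
facet normal 0.231 0.774 -0.590
outer loop
vertex -2.771 4.067 0.848
vertex -2.24 4.042 1.023
vertex -2.476 3.781 0.588
endloop
endfacet
facet normal -0.761 -0.234 -0.606
outer loop
vertex -2.771 4.067 0.848
vertex -2.476 3.781 0.588
vertex -3.012 3.263 1.461
endloop
endfacet
facet normal -0.760 -0.235 -0.606
outer loop
vertex -3.012 3.263 1.461
vertex -2.476 3.781 0.588
vertex -2.717 2.977 1.202
endloop
endfacet
facet normal -0.232 -0.773 0.590
outer loop
vertex -3.012 3.263 1.461
vertex -2.717 2.977 1.202
vertex -2.48 3.238 1.637
endloop
endfacet
facet normal 0.232 0.773 -0.590
outer loop
vertex -2.476 3.781 0.588
vertex -2.24 4.042 1.023
vertex -2.004 3.691 0.656
endloop
endfacet
facet normal -0.001 -0.607 -0.795
outer loop
vertex -2.476 3.781 0.588
vertex -2.004 3.691 0.656
vertex -2.717 2.977 1.202
endloop
endfacet
facet normal -0.001 -0.607 -0.795
outer loop
vertex -2.717 2.977 1.202
vertex -2.004 3.691 0.656
vertex -2.244 2.887 1.27
endloop
endfacet
facet normal -0.232 -0.773 0.590
outer loop
vertex -2.717 2.977 1.202
vertex -2.244 2.887 1.27
vertex -2.48 3.238 1.637
endloop
endfacet
facet normal 0.232 0.773 -0.590
outer loop
vertex -2.004 3.691 0.656
vertex -2.24 4.042 1.023
vertex -1.709 3.866 1.001
endloop
endfacet
facet normal 0.761 -0.522 -0.386
outer loop
vertex -2.004 3.691 0.656
vertex -1.709 3.866 1.001
vertex -2.244 2.887 1.27
endloop
endfacet
facet normal 0.760 -0.522 -0.388
outer loop
vertex -2.244 2.887 1.27
vertex -1.709 3.866 1.001
vertex -1.949 3.061 1.614
endloop
endfacet
facet normal -0.232 -0.773 0.590
outer loop
vertex -2.244 2.887 1.27
vertex -1.949 3.061 1.614
vertex -2.48 3.238 1.637
endloop
endfacet
facet normal 0.232 0.773 -0.591
outer loop
vertex -1.709 3.866 1.001
vertex -2.24 4.042 1.023
vertex -1.813 4.173 1.362
endloop
endfacet
facet normal 0.949 -0.045 0.312
outer loop
vertex -1.709 3.866 1.001
vertex -1.813 4.173 1.362
vertex -1.949 3.061 1.614
endloop
endfacet
facet normal 0.949 -0.045 0.313
outer loop
vertex -1.949 3.061 1.614
vertex -1.813 4.173 1.362
vertex -2.054 3.369 1.976
endloop
endfacet
facet normal -0.232 -0.773 0.590
outer loop
vertex -1.949 3.061 1.614
vertex -2.054 3.369 1.976
vertex -2.48 3.238 1.637
endloop
endfacet
facet normal 0.758 0.330 -0.563
outer loop
vertex 2.296 0.965 3.054
vertex 2.058 0.63 2.537
vertex 1.972 1.238 2.778
endloop
endfacet
facet normal -0.102 0.644 0.758
outer loop
vertex 2.296 0.965 3.054
vertex 1.972 1.238 2.778
vertex 0.542 -0.03 3.663
endloop
endfacet
facet normal 0.758 0.330 -0.563
outer loop
vertex 1.972 1.238 2.778
vertex 2.058 0.63 2.537
vertex 1.699 1.155 2.362
endloop
endfacet
facet normal -0.570 0.793 0.216
outer loop
vertex 1.972 1.238 2.778
vertex 1.699 1.155 2.362
vertex 0.542 -0.03 3.663
endloop
endfacet
facet normal 0.757 0.330 -0.563
outer loop
vertex 1.699 1.155 2.362
vertex 2.058 0.63 2.537
vertex 1.636 0.764 2.048
endloop
endfacet
facet normal -0.833 0.421 -0.357
outer loop
vertex 1.699 1.155 2.362
vertex 1.636 0.764 2.048
vertex 0.542 -0.03 3.663
endloop
endfacet
facet normal 0.757 0.331 -0.563
outer loop
vertex 1.636 0.764 2.048
vertex 2.058 0.63 2.537
vertex 1.821 0.295 2.021
endloop
endfacet
facet normal -0.738 -0.255 -0.625
outer loop
vertex 1.636 0.764 2.048
vertex 1.821 0.295 2.021
vertex 0.542 -0.03 3.663
endloop
endfacet
facet normal 0.758 0.330 -0.562
outer loop
vertex 1.821 0.295 2.021
vertex 2.058 0.63 2.537
vertex 2.144 0.021 2.296
endloop
endfacet
facet normal -0.341 -0.835 -0.431
outer loop
vertex 1.821 0.295 2.021
vertex 2.144 0.021 2.296
vertex 0.542 -0.03 3.663
endloop
endfacet
facet normal 0.759 0.330 -0.562
outer loop
vertex 2.144 0.021 2.296
vertex 2.058 0.63 2.537
vertex 2.417 0.104 2.713
endloop
endfacet
facet normal 0.128 -0.985 0.113
outer loop
vertex 2.144 0.021 2.296
vertex 2.417 0.104 2.713
vertex 0.542 -0.03 3.663
endloop
endfacet
facet normal 0.758 0.329 -0.562
outer loop
vertex 2.417 0.104 2.713
vertex 2.058 0.63 2.537
vertex 2.48 0.495 3.027
endloop
endfacet
facet normal 0.391 -0.614 0.686
outer loop
vertex 2.417 0.104 2.713
vertex 2.48 0.495 3.027
vertex 0.542 -0.03 3.663
endloop
endfacet
facet normal 0.758 0.329 -0.562
outer loop
vertex 2.48 0.495 3.027
vertex 2.058 0.63 2.537
vertex 2.296 0.965 3.054
endloop
endfacet
facet normal 0.296 0.061 0.953
outer loop
vertex 2.48 0.495 3.027
vertex 2.296 0.965 3.054
vertex 0.542 -0.03 3.663
endloop
endfacet

endsolid


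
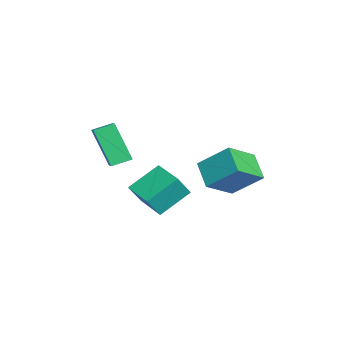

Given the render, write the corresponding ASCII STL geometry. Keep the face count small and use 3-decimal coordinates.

solid 
facet normal -0.394 -0.350 0.850
outer loop
vertex 3.361 -3.887 3.078
vertex 3.151 -2.943 3.37
vertex 2.117 -3.974 2.465
endloop
endfacet
facet normal 0.208 -0.934 -0.289
outer loop
vertex 2.969 -3.217 0.63
vertex 3.361 -3.887 3.078
vertex 2.117 -3.974 2.465
endloop
endfacet
facet normal -0.394 -0.350 0.850
outer loop
vertex 2.117 -3.974 2.465
vertex 3.151 -2.943 3.37
vertex 1.907 -3.03 2.757
endloop
endfacet
facet normal -0.895 -0.063 -0.441
outer loop
vertex 1.907 -3.03 2.757
vertex 2.969 -3.217 0.63
vertex 2.117 -3.974 2.465
endloop
endfacet
facet normal 0.895 0.063 0.441
outer loop
vertex 3.361 -3.887 3.078
vertex 4.003 -2.186 1.535
vertex 3.151 -2.943 3.37
endloop
endfacet
facet normal 0.208 -0.934 -0.289
outer loop
vertex 4.213 -3.13 1.243
vertex 3.361 -3.887 3.078
vertex 2.969 -3.217 0.63
endloop
endfacet
facet normal 0.895 0.063 0.441
outer loop
vertex 4.213 -3.13 1.243
vertex 4.003 -2.186 1.535
vertex 3.361 -3.887 3.078
endloop
endfacet
facet normal -0.208 0.934 0.289
outer loop
vertex 3.151 -2.943 3.37
vertex 4.003 -2.186 1.535
vertex 1.907 -3.03 2.757
endloop
endfacet
facet normal -0.895 -0.063 -0.441
outer loop
vertex 2.759 -2.273 0.922
vertex 2.969 -3.217 0.63
vertex 1.907 -3.03 2.757
endloop
endfacet
facet normal -0.208 0.934 0.289
outer loop
vertex 1.907 -3.03 2.757
vertex 4.003 -2.186 1.535
vertex 2.759 -2.273 0.922
endloop
endfacet
facet normal 0.394 0.350 -0.850
outer loop
vertex 2.759 -2.273 0.922
vertex 4.213 -3.13 1.243
vertex 2.969 -3.217 0.63
endloop
endfacet
facet normal 0.394 0.350 -0.850
outer loop
vertex 4.003 -2.186 1.535
vertex 4.213 -3.13 1.243
vertex 2.759 -2.273 0.922
endloop
endfacet
facet normal -0.530 0.652 -0.543
outer loop
vertex 1.958 1.986 -0.407
vertex 2.407 3.363 0.807
vertex 3.196 2.307 -1.229
endloop
endfacet
facet normal -0.238 -0.729 -0.642
outer loop
vertex 4.213 1.057 -0.187
vertex 1.958 1.986 -0.407
vertex 3.196 2.307 -1.229
endloop
endfacet
facet normal -0.530 0.651 -0.543
outer loop
vertex 3.196 2.307 -1.229
vertex 2.407 3.363 0.807
vertex 3.645 3.685 -0.015
endloop
endfacet
facet normal 0.814 0.211 -0.541
outer loop
vertex 3.645 3.685 -0.015
vertex 4.213 1.057 -0.187
vertex 3.196 2.307 -1.229
endloop
endfacet
facet normal -0.814 -0.211 0.541
outer loop
vertex 1.958 1.986 -0.407
vertex 3.424 2.113 1.849
vertex 2.407 3.363 0.807
endloop
endfacet
facet normal -0.237 -0.728 -0.643
outer loop
vertex 2.975 0.735 0.635
vertex 1.958 1.986 -0.407
vertex 4.213 1.057 -0.187
endloop
endfacet
facet normal -0.814 -0.211 0.541
outer loop
vertex 2.975 0.735 0.635
vertex 3.424 2.113 1.849
vertex 1.958 1.986 -0.407
endloop
endfacet
facet normal 0.237 0.729 0.643
outer loop
vertex 2.407 3.363 0.807
vertex 3.424 2.113 1.849
vertex 3.645 3.685 -0.015
endloop
endfacet
facet normal 0.814 0.211 -0.541
outer loop
vertex 4.662 2.434 1.027
vertex 4.213 1.057 -0.187
vertex 3.645 3.685 -0.015
endloop
endfacet
facet normal 0.238 0.728 0.643
outer loop
vertex 3.645 3.685 -0.015
vertex 3.424 2.113 1.849
vertex 4.662 2.434 1.027
endloop
endfacet
facet normal 0.530 -0.651 0.543
outer loop
vertex 4.662 2.434 1.027
vertex 2.975 0.735 0.635
vertex 4.213 1.057 -0.187
endloop
endfacet
facet normal 0.530 -0.651 0.543
outer loop
vertex 3.424 2.113 1.849
vertex 2.975 0.735 0.635
vertex 4.662 2.434 1.027
endloop
endfacet
facet normal -0.863 -0.497 0.093
outer loop
vertex -0.836 -0.837 -1.485
vertex -1.323 -0.215 -2.677
vertex -0.106 -2.301 -2.547
endloop
endfacet
facet normal 0.341 -0.435 0.834
outer loop
vertex 1.343 -1.465 -2.703
vertex -0.836 -0.837 -1.485
vertex -0.106 -2.301 -2.547
endloop
endfacet
facet normal -0.863 -0.497 0.093
outer loop
vertex -0.106 -2.301 -2.547
vertex -1.323 -0.215 -2.677
vertex -0.593 -1.679 -3.739
endloop
endfacet
facet normal 0.374 -0.751 -0.545
outer loop
vertex -0.593 -1.679 -3.739
vertex 1.343 -1.465 -2.703
vertex -0.106 -2.301 -2.547
endloop
endfacet
facet normal -0.374 0.751 0.545
outer loop
vertex -0.836 -0.837 -1.485
vertex 0.126 0.621 -2.833
vertex -1.323 -0.215 -2.677
endloop
endfacet
facet normal 0.341 -0.435 0.834
outer loop
vertex 0.613 -0.001 -1.641
vertex -0.836 -0.837 -1.485
vertex 1.343 -1.465 -2.703
endloop
endfacet
facet normal -0.374 0.751 0.545
outer loop
vertex 0.613 -0.001 -1.641
vertex 0.126 0.621 -2.833
vertex -0.836 -0.837 -1.485
endloop
endfacet
facet normal -0.341 0.435 -0.834
outer loop
vertex -1.323 -0.215 -2.677
vertex 0.126 0.621 -2.833
vertex -0.593 -1.679 -3.739
endloop
endfacet
facet normal 0.374 -0.751 -0.545
outer loop
vertex 0.856 -0.843 -3.895
vertex 1.343 -1.465 -2.703
vertex -0.593 -1.679 -3.739
endloop
endfacet
facet normal -0.341 0.435 -0.834
outer loop
vertex -0.593 -1.679 -3.739
vertex 0.126 0.621 -2.833
vertex 0.856 -0.843 -3.895
endloop
endfacet
facet normal 0.863 0.497 -0.093
outer loop
vertex 0.856 -0.843 -3.895
vertex 0.613 -0.001 -1.641
vertex 1.343 -1.465 -2.703
endloop
endfacet
facet normal 0.863 0.497 -0.093
outer loop
vertex 0.126 0.621 -2.833
vertex 0.613 -0.001 -1.641
vertex 0.856 -0.843 -3.895
endloop
endfacet

endsolid


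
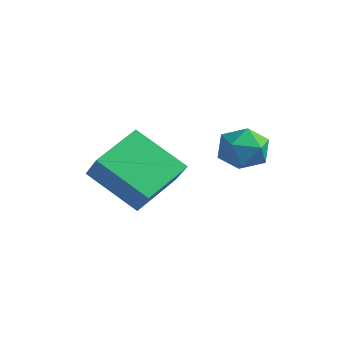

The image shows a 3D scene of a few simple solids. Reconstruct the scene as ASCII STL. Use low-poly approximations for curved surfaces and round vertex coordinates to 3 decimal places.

solid 
facet normal -0.531 0.208 0.821
outer loop
vertex 1.29 1.504 3.259
vertex 1.174 0.806 3.361
vertex 1.747 1.119 3.652
endloop
endfacet
facet normal -0.024 0.700 0.713
outer loop
vertex 1.29 1.504 3.259
vertex 1.747 1.119 3.652
vertex 1.994 1.602 3.186
endloop
endfacet
facet normal -0.131 0.989 0.069
outer loop
vertex 1.29 1.504 3.259
vertex 1.994 1.602 3.186
vertex 1.574 1.587 2.608
endloop
endfacet
facet normal -0.703 0.676 -0.221
outer loop
vertex 1.29 1.504 3.259
vertex 1.574 1.587 2.608
vertex 1.067 1.095 2.716
endloop
endfacet
facet normal -0.950 0.194 0.244
outer loop
vertex 1.29 1.504 3.259
vertex 1.067 1.095 2.716
vertex 1.174 0.806 3.361
endloop
endfacet
facet normal 0.608 0.368 0.704
outer loop
vertex 1.994 1.602 3.186
vertex 1.747 1.119 3.652
vertex 2.313 0.965 3.244
endloop
endfacet
facet normal -0.213 -0.427 0.879
outer loop
vertex 1.747 1.119 3.652
vertex 1.174 0.806 3.361
vertex 1.806 0.473 3.352
endloop
endfacet
facet normal -0.891 -0.451 -0.054
outer loop
vertex 1.174 0.806 3.361
vertex 1.067 1.095 2.716
vertex 1.386 0.458 2.774
endloop
endfacet
facet normal -0.491 0.329 -0.806
outer loop
vertex 1.067 1.095 2.716
vertex 1.574 1.587 2.608
vertex 1.633 0.941 2.308
endloop
endfacet
facet normal 0.435 0.835 -0.338
outer loop
vertex 1.574 1.587 2.608
vertex 1.994 1.602 3.186
vertex 2.206 1.254 2.599
endloop
endfacet
facet normal 0.703 -0.676 0.221
outer loop
vertex 2.09 0.556 2.701
vertex 2.313 0.965 3.244
vertex 1.806 0.473 3.352
endloop
endfacet
facet normal 0.131 -0.989 -0.069
outer loop
vertex 2.09 0.556 2.701
vertex 1.806 0.473 3.352
vertex 1.386 0.458 2.774
endloop
endfacet
facet normal 0.024 -0.700 -0.713
outer loop
vertex 2.09 0.556 2.701
vertex 1.386 0.458 2.774
vertex 1.633 0.941 2.308
endloop
endfacet
facet normal 0.531 -0.208 -0.821
outer loop
vertex 2.09 0.556 2.701
vertex 1.633 0.941 2.308
vertex 2.206 1.254 2.599
endloop
endfacet
facet normal 0.950 -0.194 -0.244
outer loop
vertex 2.09 0.556 2.701
vertex 2.206 1.254 2.599
vertex 2.313 0.965 3.244
endloop
endfacet
facet normal 0.491 -0.329 0.806
outer loop
vertex 1.806 0.473 3.352
vertex 2.313 0.965 3.244
vertex 1.747 1.119 3.652
endloop
endfacet
facet normal -0.435 -0.835 0.338
outer loop
vertex 1.386 0.458 2.774
vertex 1.806 0.473 3.352
vertex 1.174 0.806 3.361
endloop
endfacet
facet normal -0.608 -0.368 -0.704
outer loop
vertex 1.633 0.941 2.308
vertex 1.386 0.458 2.774
vertex 1.067 1.095 2.716
endloop
endfacet
facet normal 0.213 0.427 -0.879
outer loop
vertex 2.206 1.254 2.599
vertex 1.633 0.941 2.308
vertex 1.574 1.587 2.608
endloop
endfacet
facet normal 0.891 0.451 0.054
outer loop
vertex 2.313 0.965 3.244
vertex 2.206 1.254 2.599
vertex 1.994 1.602 3.186
endloop
endfacet
facet normal -0.619 0.251 -0.744
outer loop
vertex -1.681 -0.984 1.662
vertex -1.75 0.437 2.198
vertex -0.333 -0.549 0.686
endloop
endfacet
facet normal 0.046 -0.935 -0.353
outer loop
vertex 0.33 -0.817 1.482
vertex -1.681 -0.984 1.662
vertex -0.333 -0.549 0.686
endloop
endfacet
facet normal -0.619 0.251 -0.744
outer loop
vertex -0.333 -0.549 0.686
vertex -1.75 0.437 2.198
vertex -0.402 0.871 1.222
endloop
endfacet
facet normal 0.784 0.252 -0.568
outer loop
vertex -0.402 0.871 1.222
vertex 0.33 -0.817 1.482
vertex -0.333 -0.549 0.686
endloop
endfacet
facet normal -0.784 -0.252 0.568
outer loop
vertex -1.681 -0.984 1.662
vertex -1.087 0.169 2.994
vertex -1.75 0.437 2.198
endloop
endfacet
facet normal 0.046 -0.935 -0.352
outer loop
vertex -1.018 -1.251 2.458
vertex -1.681 -0.984 1.662
vertex 0.33 -0.817 1.482
endloop
endfacet
facet normal -0.783 -0.252 0.568
outer loop
vertex -1.018 -1.251 2.458
vertex -1.087 0.169 2.994
vertex -1.681 -0.984 1.662
endloop
endfacet
facet normal -0.046 0.935 0.353
outer loop
vertex -1.75 0.437 2.198
vertex -1.087 0.169 2.994
vertex -0.402 0.871 1.222
endloop
endfacet
facet normal 0.783 0.252 -0.568
outer loop
vertex 0.261 0.604 2.018
vertex 0.33 -0.817 1.482
vertex -0.402 0.871 1.222
endloop
endfacet
facet normal -0.047 0.935 0.352
outer loop
vertex -0.402 0.871 1.222
vertex -1.087 0.169 2.994
vertex 0.261 0.604 2.018
endloop
endfacet
facet normal 0.619 -0.251 0.744
outer loop
vertex 0.261 0.604 2.018
vertex -1.018 -1.251 2.458
vertex 0.33 -0.817 1.482
endloop
endfacet
facet normal 0.620 -0.251 0.744
outer loop
vertex -1.087 0.169 2.994
vertex -1.018 -1.251 2.458
vertex 0.261 0.604 2.018
endloop
endfacet

endsolid


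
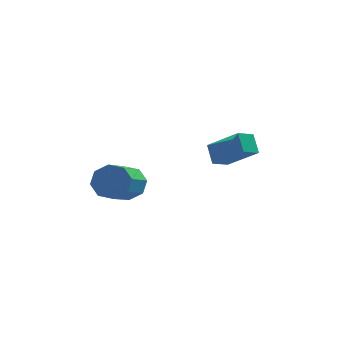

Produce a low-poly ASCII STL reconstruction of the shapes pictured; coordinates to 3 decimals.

solid 
facet normal 0.170 0.907 -0.386
outer loop
vertex -3.165 -1.158 -2.435
vertex -3.73 -1.404 -3.261
vertex -3.927 -0.977 -2.345
endloop
endfacet
facet normal 0.192 0.354 0.915
outer loop
vertex -3.165 -1.158 -2.435
vertex -3.927 -0.977 -2.345
vertex -3.526 -3.09 -1.613
endloop
endfacet
facet normal 0.192 0.354 0.915
outer loop
vertex -3.526 -3.09 -1.613
vertex -3.927 -0.977 -2.345
vertex -4.288 -2.909 -1.523
endloop
endfacet
facet normal -0.170 -0.907 0.386
outer loop
vertex -3.526 -3.09 -1.613
vertex -4.288 -2.909 -1.523
vertex -4.09 -3.336 -2.439
endloop
endfacet
facet normal 0.169 0.907 -0.386
outer loop
vertex -3.927 -0.977 -2.345
vertex -3.73 -1.404 -3.261
vertex -4.573 -1.047 -2.791
endloop
endfacet
facet normal -0.547 0.412 0.728
outer loop
vertex -3.927 -0.977 -2.345
vertex -4.573 -1.047 -2.791
vertex -4.288 -2.909 -1.523
endloop
endfacet
facet normal -0.547 0.412 0.729
outer loop
vertex -4.288 -2.909 -1.523
vertex -4.573 -1.047 -2.791
vertex -4.934 -2.978 -1.969
endloop
endfacet
facet normal -0.170 -0.907 0.386
outer loop
vertex -4.288 -2.909 -1.523
vertex -4.934 -2.978 -1.969
vertex -4.09 -3.336 -2.439
endloop
endfacet
facet normal 0.169 0.907 -0.385
outer loop
vertex -4.573 -1.047 -2.791
vertex -3.73 -1.404 -3.261
vertex -4.725 -1.325 -3.512
endloop
endfacet
facet normal -0.966 0.230 0.115
outer loop
vertex -4.573 -1.047 -2.791
vertex -4.725 -1.325 -3.512
vertex -4.934 -2.978 -1.969
endloop
endfacet
facet normal -0.966 0.229 0.115
outer loop
vertex -4.934 -2.978 -1.969
vertex -4.725 -1.325 -3.512
vertex -5.086 -3.257 -2.69
endloop
endfacet
facet normal -0.169 -0.907 0.387
outer loop
vertex -4.934 -2.978 -1.969
vertex -5.086 -3.257 -2.69
vertex -4.09 -3.336 -2.439
endloop
endfacet
facet normal 0.169 0.907 -0.386
outer loop
vertex -4.725 -1.325 -3.512
vertex -3.73 -1.404 -3.261
vertex -4.294 -1.65 -4.087
endloop
endfacet
facet normal -0.820 -0.087 -0.565
outer loop
vertex -4.725 -1.325 -3.512
vertex -4.294 -1.65 -4.087
vertex -5.086 -3.257 -2.69
endloop
endfacet
facet normal -0.820 -0.087 -0.565
outer loop
vertex -5.086 -3.257 -2.69
vertex -4.294 -1.65 -4.087
vertex -4.655 -3.582 -3.265
endloop
endfacet
facet normal -0.169 -0.907 0.386
outer loop
vertex -5.086 -3.257 -2.69
vertex -4.655 -3.582 -3.265
vertex -4.09 -3.336 -2.439
endloop
endfacet
facet normal 0.170 0.907 -0.386
outer loop
vertex -4.294 -1.65 -4.087
vertex -3.73 -1.404 -3.261
vertex -3.532 -1.831 -4.177
endloop
endfacet
facet normal -0.192 -0.354 -0.915
outer loop
vertex -4.294 -1.65 -4.087
vertex -3.532 -1.831 -4.177
vertex -4.655 -3.582 -3.265
endloop
endfacet
facet normal -0.192 -0.354 -0.915
outer loop
vertex -4.655 -3.582 -3.265
vertex -3.532 -1.831 -4.177
vertex -3.893 -3.763 -3.355
endloop
endfacet
facet normal -0.170 -0.907 0.386
outer loop
vertex -4.655 -3.582 -3.265
vertex -3.893 -3.763 -3.355
vertex -4.09 -3.336 -2.439
endloop
endfacet
facet normal 0.170 0.907 -0.386
outer loop
vertex -3.532 -1.831 -4.177
vertex -3.73 -1.404 -3.261
vertex -2.886 -1.762 -3.731
endloop
endfacet
facet normal 0.547 -0.412 -0.729
outer loop
vertex -3.532 -1.831 -4.177
vertex -2.886 -1.762 -3.731
vertex -3.893 -3.763 -3.355
endloop
endfacet
facet normal 0.547 -0.412 -0.728
outer loop
vertex -3.893 -3.763 -3.355
vertex -2.886 -1.762 -3.731
vertex -3.247 -3.693 -2.909
endloop
endfacet
facet normal -0.169 -0.907 0.386
outer loop
vertex -3.893 -3.763 -3.355
vertex -3.247 -3.693 -2.909
vertex -4.09 -3.336 -2.439
endloop
endfacet
facet normal 0.169 0.907 -0.387
outer loop
vertex -2.886 -1.762 -3.731
vertex -3.73 -1.404 -3.261
vertex -2.734 -1.483 -3.01
endloop
endfacet
facet normal 0.966 -0.230 -0.115
outer loop
vertex -2.886 -1.762 -3.731
vertex -2.734 -1.483 -3.01
vertex -3.247 -3.693 -2.909
endloop
endfacet
facet normal 0.966 -0.230 -0.115
outer loop
vertex -3.247 -3.693 -2.909
vertex -2.734 -1.483 -3.01
vertex -3.095 -3.415 -2.188
endloop
endfacet
facet normal -0.169 -0.907 0.385
outer loop
vertex -3.247 -3.693 -2.909
vertex -3.095 -3.415 -2.188
vertex -4.09 -3.336 -2.439
endloop
endfacet
facet normal 0.169 0.907 -0.386
outer loop
vertex -2.734 -1.483 -3.01
vertex -3.73 -1.404 -3.261
vertex -3.165 -1.158 -2.435
endloop
endfacet
facet normal 0.820 0.087 0.565
outer loop
vertex -2.734 -1.483 -3.01
vertex -3.165 -1.158 -2.435
vertex -3.095 -3.415 -2.188
endloop
endfacet
facet normal 0.820 0.087 0.565
outer loop
vertex -3.095 -3.415 -2.188
vertex -3.165 -1.158 -2.435
vertex -3.526 -3.09 -1.613
endloop
endfacet
facet normal -0.169 -0.907 0.386
outer loop
vertex -3.095 -3.415 -2.188
vertex -3.526 -3.09 -1.613
vertex -4.09 -3.336 -2.439
endloop
endfacet
facet normal -0.602 -0.737 0.308
outer loop
vertex 2.043 -3.523 -0.103
vertex 1.708 -2.873 0.797
vertex 0.524 -2.752 -1.226
endloop
endfacet
facet normal 0.289 -0.560 -0.776
outer loop
vertex 1.132 -2.007 -1.537
vertex 2.043 -3.523 -0.103
vertex 0.524 -2.752 -1.226
endloop
endfacet
facet normal -0.602 -0.737 0.308
outer loop
vertex 0.524 -2.752 -1.226
vertex 1.708 -2.873 0.797
vertex 0.189 -2.102 -0.326
endloop
endfacet
facet normal -0.745 0.378 -0.550
outer loop
vertex 0.189 -2.102 -0.326
vertex 1.132 -2.007 -1.537
vertex 0.524 -2.752 -1.226
endloop
endfacet
facet normal 0.745 -0.378 0.550
outer loop
vertex 2.043 -3.523 -0.103
vertex 2.316 -2.128 0.486
vertex 1.708 -2.873 0.797
endloop
endfacet
facet normal 0.289 -0.560 -0.776
outer loop
vertex 2.651 -2.778 -0.414
vertex 2.043 -3.523 -0.103
vertex 1.132 -2.007 -1.537
endloop
endfacet
facet normal 0.745 -0.378 0.550
outer loop
vertex 2.651 -2.778 -0.414
vertex 2.316 -2.128 0.486
vertex 2.043 -3.523 -0.103
endloop
endfacet
facet normal -0.289 0.560 0.776
outer loop
vertex 1.708 -2.873 0.797
vertex 2.316 -2.128 0.486
vertex 0.189 -2.102 -0.326
endloop
endfacet
facet normal -0.745 0.378 -0.550
outer loop
vertex 0.797 -1.357 -0.637
vertex 1.132 -2.007 -1.537
vertex 0.189 -2.102 -0.326
endloop
endfacet
facet normal -0.289 0.560 0.776
outer loop
vertex 0.189 -2.102 -0.326
vertex 2.316 -2.128 0.486
vertex 0.797 -1.357 -0.637
endloop
endfacet
facet normal 0.602 0.737 -0.308
outer loop
vertex 0.797 -1.357 -0.637
vertex 2.651 -2.778 -0.414
vertex 1.132 -2.007 -1.537
endloop
endfacet
facet normal 0.602 0.737 -0.308
outer loop
vertex 2.316 -2.128 0.486
vertex 2.651 -2.778 -0.414
vertex 0.797 -1.357 -0.637
endloop
endfacet

endsolid


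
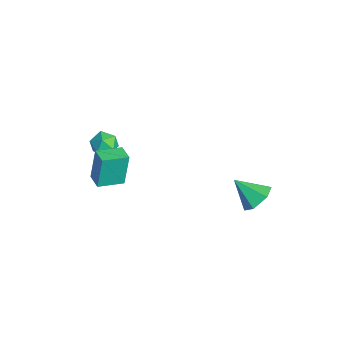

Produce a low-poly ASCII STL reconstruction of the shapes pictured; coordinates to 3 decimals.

solid 
facet normal -0.952 0.007 0.306
outer loop
vertex -4.312 -3.252 -1.066
vertex -4.376 -4.168 -1.244
vertex -4.102 -3.874 -0.399
endloop
endfacet
facet normal -0.570 0.504 0.649
outer loop
vertex -4.312 -3.252 -1.066
vertex -4.102 -3.874 -0.399
vertex -3.566 -3.116 -0.517
endloop
endfacet
facet normal -0.291 0.943 0.162
outer loop
vertex -4.312 -3.252 -1.066
vertex -3.566 -3.116 -0.517
vertex -3.509 -2.941 -1.434
endloop
endfacet
facet normal -0.500 0.719 -0.483
outer loop
vertex -4.312 -3.252 -1.066
vertex -3.509 -2.941 -1.434
vertex -4.01 -3.591 -1.884
endloop
endfacet
facet normal -0.909 0.140 -0.393
outer loop
vertex -4.312 -3.252 -1.066
vertex -4.01 -3.591 -1.884
vertex -4.376 -4.168 -1.244
endloop
endfacet
facet normal -0.031 0.175 0.984
outer loop
vertex -3.566 -3.116 -0.517
vertex -4.102 -3.874 -0.399
vertex -3.17 -3.949 -0.356
endloop
endfacet
facet normal -0.650 -0.627 0.429
outer loop
vertex -4.102 -3.874 -0.399
vertex -4.376 -4.168 -1.244
vertex -3.671 -4.599 -0.806
endloop
endfacet
facet normal -0.580 -0.412 -0.703
outer loop
vertex -4.376 -4.168 -1.244
vertex -4.01 -3.591 -1.884
vertex -3.614 -4.424 -1.723
endloop
endfacet
facet normal 0.081 0.524 -0.848
outer loop
vertex -4.01 -3.591 -1.884
vertex -3.509 -2.941 -1.434
vertex -3.078 -3.666 -1.841
endloop
endfacet
facet normal 0.420 0.886 0.195
outer loop
vertex -3.509 -2.941 -1.434
vertex -3.566 -3.116 -0.517
vertex -2.804 -3.372 -0.996
endloop
endfacet
facet normal 0.500 -0.719 0.483
outer loop
vertex -2.868 -4.288 -1.174
vertex -3.17 -3.949 -0.356
vertex -3.671 -4.599 -0.806
endloop
endfacet
facet normal 0.291 -0.943 -0.162
outer loop
vertex -2.868 -4.288 -1.174
vertex -3.671 -4.599 -0.806
vertex -3.614 -4.424 -1.723
endloop
endfacet
facet normal 0.570 -0.504 -0.649
outer loop
vertex -2.868 -4.288 -1.174
vertex -3.614 -4.424 -1.723
vertex -3.078 -3.666 -1.841
endloop
endfacet
facet normal 0.952 -0.007 -0.306
outer loop
vertex -2.868 -4.288 -1.174
vertex -3.078 -3.666 -1.841
vertex -2.804 -3.372 -0.996
endloop
endfacet
facet normal 0.909 -0.140 0.393
outer loop
vertex -2.868 -4.288 -1.174
vertex -2.804 -3.372 -0.996
vertex -3.17 -3.949 -0.356
endloop
endfacet
facet normal -0.081 -0.524 0.848
outer loop
vertex -3.671 -4.599 -0.806
vertex -3.17 -3.949 -0.356
vertex -4.102 -3.874 -0.399
endloop
endfacet
facet normal -0.420 -0.886 -0.195
outer loop
vertex -3.614 -4.424 -1.723
vertex -3.671 -4.599 -0.806
vertex -4.376 -4.168 -1.244
endloop
endfacet
facet normal 0.031 -0.175 -0.984
outer loop
vertex -3.078 -3.666 -1.841
vertex -3.614 -4.424 -1.723
vertex -4.01 -3.591 -1.884
endloop
endfacet
facet normal 0.650 0.627 -0.429
outer loop
vertex -2.804 -3.372 -0.996
vertex -3.078 -3.666 -1.841
vertex -3.509 -2.941 -1.434
endloop
endfacet
facet normal 0.580 0.412 0.703
outer loop
vertex -3.17 -3.949 -0.356
vertex -2.804 -3.372 -0.996
vertex -3.566 -3.116 -0.517
endloop
endfacet
facet normal 0.428 0.633 -0.645
outer loop
vertex 4.038 3.918 -0.223
vertex 3.368 3.589 -0.99
vertex 3.099 4.412 -0.361
endloop
endfacet
facet normal 0.003 0.274 0.962
outer loop
vertex 4.038 3.918 -0.223
vertex 3.099 4.412 -0.361
vertex 2.572 2.411 0.21
endloop
endfacet
facet normal 0.428 0.633 -0.645
outer loop
vertex 3.099 4.412 -0.361
vertex 3.368 3.589 -0.99
vertex 2.429 4.083 -1.128
endloop
endfacet
facet normal -0.774 0.354 0.525
outer loop
vertex 3.099 4.412 -0.361
vertex 2.429 4.083 -1.128
vertex 2.572 2.411 0.21
endloop
endfacet
facet normal 0.428 0.633 -0.645
outer loop
vertex 2.429 4.083 -1.128
vertex 3.368 3.589 -0.99
vertex 2.698 3.26 -1.757
endloop
endfacet
facet normal -0.968 -0.202 -0.149
outer loop
vertex 2.429 4.083 -1.128
vertex 2.698 3.26 -1.757
vertex 2.572 2.411 0.21
endloop
endfacet
facet normal 0.428 0.633 -0.645
outer loop
vertex 2.698 3.26 -1.757
vertex 3.368 3.589 -0.99
vertex 3.637 2.766 -1.619
endloop
endfacet
facet normal -0.384 -0.838 -0.386
outer loop
vertex 2.698 3.26 -1.757
vertex 3.637 2.766 -1.619
vertex 2.572 2.411 0.21
endloop
endfacet
facet normal 0.428 0.633 -0.645
outer loop
vertex 3.637 2.766 -1.619
vertex 3.368 3.589 -0.99
vertex 4.307 3.095 -0.852
endloop
endfacet
facet normal 0.393 -0.918 0.051
outer loop
vertex 3.637 2.766 -1.619
vertex 4.307 3.095 -0.852
vertex 2.572 2.411 0.21
endloop
endfacet
facet normal 0.428 0.633 -0.645
outer loop
vertex 4.307 3.095 -0.852
vertex 3.368 3.589 -0.99
vertex 4.038 3.918 -0.223
endloop
endfacet
facet normal 0.586 -0.362 0.725
outer loop
vertex 4.307 3.095 -0.852
vertex 4.038 3.918 -0.223
vertex 2.572 2.411 0.21
endloop
endfacet
facet normal -0.981 -0.185 -0.059
outer loop
vertex -1.252 -4.656 0.636
vertex -1.533 -3.076 0.353
vertex -1.056 -5.007 -1.517
endloop
endfacet
facet normal 0.174 -0.969 0.174
outer loop
vertex 0.013 -4.804 -1.453
vertex -1.252 -4.656 0.636
vertex -1.056 -5.007 -1.517
endloop
endfacet
facet normal -0.981 -0.186 -0.059
outer loop
vertex -1.056 -5.007 -1.517
vertex -1.533 -3.076 0.353
vertex -1.338 -3.427 -1.8
endloop
endfacet
facet normal 0.089 -0.160 -0.983
outer loop
vertex -1.338 -3.427 -1.8
vertex 0.013 -4.804 -1.453
vertex -1.056 -5.007 -1.517
endloop
endfacet
facet normal -0.089 0.160 0.983
outer loop
vertex -1.252 -4.656 0.636
vertex -0.464 -2.873 0.417
vertex -1.533 -3.076 0.353
endloop
endfacet
facet normal 0.174 -0.969 0.174
outer loop
vertex -0.182 -4.453 0.7
vertex -1.252 -4.656 0.636
vertex 0.013 -4.804 -1.453
endloop
endfacet
facet normal -0.089 0.160 0.983
outer loop
vertex -0.182 -4.453 0.7
vertex -0.464 -2.873 0.417
vertex -1.252 -4.656 0.636
endloop
endfacet
facet normal -0.174 0.969 -0.174
outer loop
vertex -1.533 -3.076 0.353
vertex -0.464 -2.873 0.417
vertex -1.338 -3.427 -1.8
endloop
endfacet
facet normal 0.089 -0.160 -0.983
outer loop
vertex -0.268 -3.224 -1.736
vertex 0.013 -4.804 -1.453
vertex -1.338 -3.427 -1.8
endloop
endfacet
facet normal -0.174 0.969 -0.174
outer loop
vertex -1.338 -3.427 -1.8
vertex -0.464 -2.873 0.417
vertex -0.268 -3.224 -1.736
endloop
endfacet
facet normal 0.981 0.185 0.059
outer loop
vertex -0.268 -3.224 -1.736
vertex -0.182 -4.453 0.7
vertex 0.013 -4.804 -1.453
endloop
endfacet
facet normal 0.981 0.186 0.059
outer loop
vertex -0.464 -2.873 0.417
vertex -0.182 -4.453 0.7
vertex -0.268 -3.224 -1.736
endloop
endfacet

endsolid


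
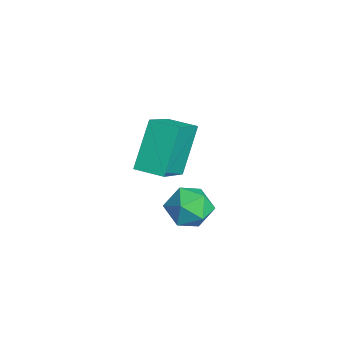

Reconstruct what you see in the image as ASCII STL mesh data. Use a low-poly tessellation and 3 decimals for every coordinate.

solid 
facet normal -0.854 0.046 0.517
outer loop
vertex 0.744 2.333 1.268
vertex 0.474 1.518 0.895
vertex 0.959 1.528 1.695
endloop
endfacet
facet normal -0.325 0.374 0.869
outer loop
vertex 0.744 2.333 1.268
vertex 0.959 1.528 1.695
vertex 1.595 2.212 1.639
endloop
endfacet
facet normal -0.069 0.891 0.449
outer loop
vertex 0.744 2.333 1.268
vertex 1.595 2.212 1.639
vertex 1.503 2.625 0.805
endloop
endfacet
facet normal -0.439 0.884 -0.162
outer loop
vertex 0.744 2.333 1.268
vertex 1.503 2.625 0.805
vertex 0.81 2.197 0.345
endloop
endfacet
facet normal -0.925 0.361 -0.119
outer loop
vertex 0.744 2.333 1.268
vertex 0.81 2.197 0.345
vertex 0.474 1.518 0.895
endloop
endfacet
facet normal 0.195 -0.102 0.975
outer loop
vertex 1.595 2.212 1.639
vertex 0.959 1.528 1.695
vertex 1.85 1.323 1.495
endloop
endfacet
facet normal -0.660 -0.631 0.408
outer loop
vertex 0.959 1.528 1.695
vertex 0.474 1.518 0.895
vertex 1.157 0.895 1.035
endloop
endfacet
facet normal -0.774 -0.121 -0.622
outer loop
vertex 0.474 1.518 0.895
vertex 0.81 2.197 0.345
vertex 1.065 1.308 0.201
endloop
endfacet
facet normal 0.011 0.723 -0.690
outer loop
vertex 0.81 2.197 0.345
vertex 1.503 2.625 0.805
vertex 1.701 1.992 0.145
endloop
endfacet
facet normal 0.610 0.735 0.297
outer loop
vertex 1.503 2.625 0.805
vertex 1.595 2.212 1.639
vertex 2.186 2.002 0.945
endloop
endfacet
facet normal 0.439 -0.884 0.162
outer loop
vertex 1.916 1.187 0.572
vertex 1.85 1.323 1.495
vertex 1.157 0.895 1.035
endloop
endfacet
facet normal 0.069 -0.891 -0.449
outer loop
vertex 1.916 1.187 0.572
vertex 1.157 0.895 1.035
vertex 1.065 1.308 0.201
endloop
endfacet
facet normal 0.325 -0.374 -0.869
outer loop
vertex 1.916 1.187 0.572
vertex 1.065 1.308 0.201
vertex 1.701 1.992 0.145
endloop
endfacet
facet normal 0.854 -0.046 -0.517
outer loop
vertex 1.916 1.187 0.572
vertex 1.701 1.992 0.145
vertex 2.186 2.002 0.945
endloop
endfacet
facet normal 0.925 -0.361 0.119
outer loop
vertex 1.916 1.187 0.572
vertex 2.186 2.002 0.945
vertex 1.85 1.323 1.495
endloop
endfacet
facet normal -0.011 -0.723 0.690
outer loop
vertex 1.157 0.895 1.035
vertex 1.85 1.323 1.495
vertex 0.959 1.528 1.695
endloop
endfacet
facet normal -0.610 -0.735 -0.297
outer loop
vertex 1.065 1.308 0.201
vertex 1.157 0.895 1.035
vertex 0.474 1.518 0.895
endloop
endfacet
facet normal -0.195 0.102 -0.975
outer loop
vertex 1.701 1.992 0.145
vertex 1.065 1.308 0.201
vertex 0.81 2.197 0.345
endloop
endfacet
facet normal 0.660 0.631 -0.408
outer loop
vertex 2.186 2.002 0.945
vertex 1.701 1.992 0.145
vertex 1.503 2.625 0.805
endloop
endfacet
facet normal 0.774 0.121 0.622
outer loop
vertex 1.85 1.323 1.495
vertex 2.186 2.002 0.945
vertex 1.595 2.212 1.639
endloop
endfacet
facet normal -0.437 0.379 0.815
outer loop
vertex -2.156 1.276 2.909
vertex -1.447 2.192 2.863
vertex -3.594 2.324 1.65
endloop
endfacet
facet normal -0.611 -0.791 0.040
outer loop
vertex -2.653 1.508 -0.103
vertex -2.156 1.276 2.909
vertex -3.594 2.324 1.65
endloop
endfacet
facet normal -0.437 0.380 0.815
outer loop
vertex -3.594 2.324 1.65
vertex -1.447 2.192 2.863
vertex -2.884 3.241 1.603
endloop
endfacet
facet normal -0.659 0.481 -0.578
outer loop
vertex -2.884 3.241 1.603
vertex -2.653 1.508 -0.103
vertex -3.594 2.324 1.65
endloop
endfacet
facet normal 0.659 -0.481 0.578
outer loop
vertex -2.156 1.276 2.909
vertex -0.506 1.376 1.11
vertex -1.447 2.192 2.863
endloop
endfacet
facet normal -0.612 -0.790 0.040
outer loop
vertex -1.216 0.459 1.157
vertex -2.156 1.276 2.909
vertex -2.653 1.508 -0.103
endloop
endfacet
facet normal 0.659 -0.481 0.578
outer loop
vertex -1.216 0.459 1.157
vertex -0.506 1.376 1.11
vertex -2.156 1.276 2.909
endloop
endfacet
facet normal 0.612 0.790 -0.040
outer loop
vertex -1.447 2.192 2.863
vertex -0.506 1.376 1.11
vertex -2.884 3.241 1.603
endloop
endfacet
facet normal -0.659 0.481 -0.578
outer loop
vertex -1.944 2.424 -0.149
vertex -2.653 1.508 -0.103
vertex -2.884 3.241 1.603
endloop
endfacet
facet normal 0.611 0.790 -0.040
outer loop
vertex -2.884 3.241 1.603
vertex -0.506 1.376 1.11
vertex -1.944 2.424 -0.149
endloop
endfacet
facet normal 0.438 -0.380 -0.815
outer loop
vertex -1.944 2.424 -0.149
vertex -1.216 0.459 1.157
vertex -2.653 1.508 -0.103
endloop
endfacet
facet normal 0.437 -0.380 -0.815
outer loop
vertex -0.506 1.376 1.11
vertex -1.216 0.459 1.157
vertex -1.944 2.424 -0.149
endloop
endfacet

endsolid
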